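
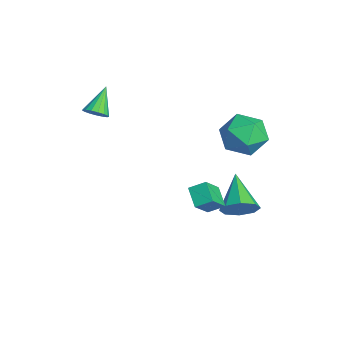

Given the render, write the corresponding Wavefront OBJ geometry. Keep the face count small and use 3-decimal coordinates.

v -0.74 -4.217 0.992
v -0.36 -3.768 1.035
v -1.6 -3.583 1.988
v -0.537 -3.687 0.831
v -0.761 -3.727 0.663
v -0.98 -3.88 0.571
v -1.144 -4.11 0.575
v -1.215 -4.364 0.675
v -1.178 -4.584 0.848
v -1.04 -4.721 1.053
v -0.834 -4.741 1.245
v -0.606 -4.642 1.378
v -0.409 -4.445 1.424
v -0.287 -4.196 1.37
v -0.27 -3.951 1.23
v 1.395 1.437 0.917
v 2.031 2.179 1.474
v 2.869 0.421 0.586
v 3.505 1.163 1.143
v 2.763 0.528 1.701
v 1.852 1.155 1.906
v 3.048 1.445 0.154
v 2.137 2.072 0.359
v 3.053 2.184 1.003
v 2.877 1.617 1.959
v 2.023 0.983 0.101
v 1.847 0.416 1.057
v 3.583 -0.462 -2.659
v 2.712 -0.534 -2.134
v 3.76 0.227 -2.272
v 2.889 0.155 -1.746
v 4.211 -1.155 -1.714
v 3.34 -1.227 -1.188
v 4.388 -0.466 -1.326
v 3.517 -0.538 -0.801
v 2.184 1.275 -3.902
v 2.585 1.813 -3.349
v 0.516 1.505 -2.918
v 2.321 2.134 -3.869
v 1.977 1.951 -4.41
v 1.754 1.373 -4.653
v 1.783 0.737 -4.456
v 2.046 0.417 -3.935
v 2.39 0.599 -3.395
v 2.613 1.177 -3.152
f 2 1 4
f 2 4 3
f 4 1 5
f 4 5 3
f 5 1 6
f 5 6 3
f 6 1 7
f 6 7 3
f 7 1 8
f 7 8 3
f 8 1 9
f 8 9 3
f 9 1 10
f 9 10 3
f 10 1 11
f 10 11 3
f 11 1 12
f 11 12 3
f 12 1 13
f 12 13 3
f 13 1 14
f 13 14 3
f 14 1 15
f 14 15 3
f 15 1 2
f 15 2 3
f 16 27 21
f 16 21 17
f 16 17 23
f 16 23 26
f 16 26 27
f 17 21 25
f 21 27 20
f 27 26 18
f 26 23 22
f 23 17 24
f 19 25 20
f 19 20 18
f 19 18 22
f 19 22 24
f 19 24 25
f 20 25 21
f 18 20 27
f 22 18 26
f 24 22 23
f 25 24 17
f 29 31 28
f 32 29 28
f 28 31 30
f 30 32 28
f 29 35 31
f 33 29 32
f 33 35 29
f 31 35 30
f 34 32 30
f 30 35 34
f 34 33 32
f 35 33 34
f 37 36 39
f 37 39 38
f 39 36 40
f 39 40 38
f 40 36 41
f 40 41 38
f 41 36 42
f 41 42 38
f 42 36 43
f 42 43 38
f 43 36 44
f 43 44 38
f 44 36 45
f 44 45 38
f 45 36 37
f 45 37 38



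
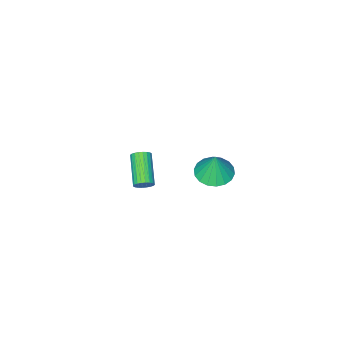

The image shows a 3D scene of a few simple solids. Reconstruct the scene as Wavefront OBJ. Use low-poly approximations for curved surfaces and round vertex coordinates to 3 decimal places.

v -2.029 3.651 1.329
v -1.076 3.686 1.219
v -1.871 3.889 2.771
v -1.193 4.093 1.164
v -1.476 4.413 1.142
v -1.868 4.581 1.157
v -2.292 4.566 1.206
v -2.664 4.369 1.28
v -2.91 4.03 1.363
v -2.982 3.615 1.439
v -2.865 3.208 1.494
v -2.582 2.889 1.516
v -2.19 2.72 1.501
v -1.766 2.736 1.452
v -1.394 2.933 1.378
v -1.148 3.272 1.295
v -2.283 -1.815 -4.327
v -2.021 -1.691 -3.859
v -2.976 -3.042 -2.966
v -3.237 -3.165 -3.433
v -2.192 -1.562 -3.847
v -3.147 -2.912 -2.954
v -2.377 -1.471 -3.907
v -3.331 -2.822 -3.014
v -2.547 -1.433 -4.032
v -3.502 -2.784 -3.139
v -2.677 -1.453 -4.201
v -3.632 -2.804 -3.308
v -2.748 -1.528 -4.39
v -3.702 -2.879 -3.497
v -2.747 -1.646 -4.569
v -3.702 -2.997 -3.676
v -2.676 -1.791 -4.711
v -3.63 -3.141 -3.817
v -2.544 -1.938 -4.794
v -3.499 -3.289 -3.901
v -2.373 -2.068 -4.806
v -3.328 -3.418 -3.913
v -2.189 -2.158 -4.746
v -3.143 -3.509 -3.853
v -2.018 -2.196 -4.621
v -2.973 -3.547 -3.728
v -1.888 -2.176 -4.452
v -2.843 -3.527 -3.559
v -1.818 -2.101 -4.263
v -2.772 -3.452 -3.37
v -1.818 -1.983 -4.084
v -2.773 -3.334 -3.191
v -1.89 -1.839 -3.943
v -2.844 -3.189 -3.049
f 2 1 4
f 2 4 3
f 4 1 5
f 4 5 3
f 5 1 6
f 5 6 3
f 6 1 7
f 6 7 3
f 7 1 8
f 7 8 3
f 8 1 9
f 8 9 3
f 9 1 10
f 9 10 3
f 10 1 11
f 10 11 3
f 11 1 12
f 11 12 3
f 12 1 13
f 12 13 3
f 13 1 14
f 13 14 3
f 14 1 15
f 14 15 3
f 15 1 16
f 15 16 3
f 16 1 2
f 16 2 3
f 18 17 21
f 18 21 19
f 19 21 22
f 19 22 20
f 21 17 23
f 21 23 22
f 22 23 24
f 22 24 20
f 23 17 25
f 23 25 24
f 24 25 26
f 24 26 20
f 25 17 27
f 25 27 26
f 26 27 28
f 26 28 20
f 27 17 29
f 27 29 28
f 28 29 30
f 28 30 20
f 29 17 31
f 29 31 30
f 30 31 32
f 30 32 20
f 31 17 33
f 31 33 32
f 32 33 34
f 32 34 20
f 33 17 35
f 33 35 34
f 34 35 36
f 34 36 20
f 35 17 37
f 35 37 36
f 36 37 38
f 36 38 20
f 37 17 39
f 37 39 38
f 38 39 40
f 38 40 20
f 39 17 41
f 39 41 40
f 40 41 42
f 40 42 20
f 41 17 43
f 41 43 42
f 42 43 44
f 42 44 20
f 43 17 45
f 43 45 44
f 44 45 46
f 44 46 20
f 45 17 47
f 45 47 46
f 46 47 48
f 46 48 20
f 47 17 49
f 47 49 48
f 48 49 50
f 48 50 20
f 49 17 18
f 49 18 50
f 50 18 19
f 50 19 20



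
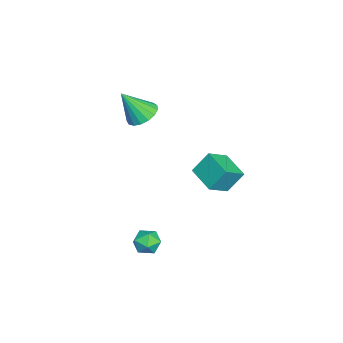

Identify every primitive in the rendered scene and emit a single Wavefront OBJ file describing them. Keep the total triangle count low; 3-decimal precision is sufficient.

v 2.443 1.09 -3.367
v 3.048 1.41 -3.533
v 2.792 0.15 -3.907
v 3.397 0.47 -4.073
v 3.262 0.298 -3.404
v 3.046 0.88 -3.07
v 2.794 0.68 -4.37
v 2.578 1.262 -4.036
v 3.265 1.157 -4.153
v 3.554 0.921 -3.556
v 2.286 0.639 -3.884
v 2.575 0.403 -3.287
v -2.004 -0.255 0.993
v -1.525 -0.775 0.579
v -1.716 -1.145 2.447
v -1.277 -0.496 0.7
v -1.196 -0.162 0.889
v -1.301 0.152 1.102
v -1.566 0.372 1.289
v -1.932 0.448 1.408
v -2.315 0.364 1.433
v -2.626 0.137 1.356
v -2.795 -0.179 1.196
v -2.783 -0.512 0.99
v -2.593 -0.787 0.784
v -2.267 -0.939 0.626
v -1.882 -0.935 0.552
v -3.499 2.602 -3.709
v -3.749 3.318 -2.641
v -2.405 3.542 -4.083
v -2.655 4.259 -3.015
v -2.645 1.881 -3.025
v -2.895 2.598 -1.957
v -1.551 2.822 -3.399
v -1.801 3.538 -2.331
f 1 12 6
f 1 6 2
f 1 2 8
f 1 8 11
f 1 11 12
f 2 6 10
f 6 12 5
f 12 11 3
f 11 8 7
f 8 2 9
f 4 10 5
f 4 5 3
f 4 3 7
f 4 7 9
f 4 9 10
f 5 10 6
f 3 5 12
f 7 3 11
f 9 7 8
f 10 9 2
f 14 13 16
f 14 16 15
f 16 13 17
f 16 17 15
f 17 13 18
f 17 18 15
f 18 13 19
f 18 19 15
f 19 13 20
f 19 20 15
f 20 13 21
f 20 21 15
f 21 13 22
f 21 22 15
f 22 13 23
f 22 23 15
f 23 13 24
f 23 24 15
f 24 13 25
f 24 25 15
f 25 13 26
f 25 26 15
f 26 13 27
f 26 27 15
f 27 13 14
f 27 14 15
f 29 31 28
f 32 29 28
f 28 31 30
f 30 32 28
f 29 35 31
f 33 29 32
f 33 35 29
f 31 35 30
f 34 32 30
f 30 35 34
f 34 33 32
f 35 33 34



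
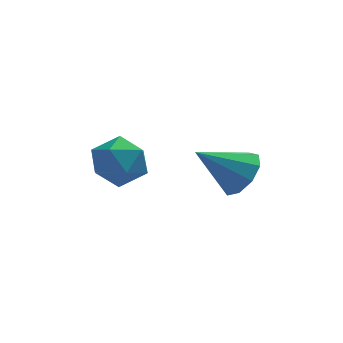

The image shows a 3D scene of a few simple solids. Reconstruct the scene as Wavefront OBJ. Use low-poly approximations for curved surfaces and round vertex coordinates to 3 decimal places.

v 1.785 -0.034 0.029
v 2.329 -0.517 0.685
v 0.275 -0.126 1.211
v 2.372 0.143 0.793
v 2.141 0.721 0.543
v 1.744 0.945 0.053
v 1.365 0.712 -0.449
v 1.183 0.13 -0.727
v 1.283 -0.529 -0.651
v 1.617 -0.956 -0.258
v 2.03 -0.951 0.27
v -2.869 0.229 0.182
v -2.331 0.951 0.765
v -1.989 -1.051 0.955
v -1.451 -0.329 1.538
v -2.496 -0.491 1.716
v -3.04 0.3 1.238
v -1.28 -0.4 0.482
v -1.824 0.391 0.004
v -1.349 0.562 0.951
v -2.101 0.506 1.713
v -2.219 -0.606 0.007
v -2.971 -0.662 0.769
f 2 1 4
f 2 4 3
f 4 1 5
f 4 5 3
f 5 1 6
f 5 6 3
f 6 1 7
f 6 7 3
f 7 1 8
f 7 8 3
f 8 1 9
f 8 9 3
f 9 1 10
f 9 10 3
f 10 1 11
f 10 11 3
f 11 1 2
f 11 2 3
f 12 23 17
f 12 17 13
f 12 13 19
f 12 19 22
f 12 22 23
f 13 17 21
f 17 23 16
f 23 22 14
f 22 19 18
f 19 13 20
f 15 21 16
f 15 16 14
f 15 14 18
f 15 18 20
f 15 20 21
f 16 21 17
f 14 16 23
f 18 14 22
f 20 18 19
f 21 20 13



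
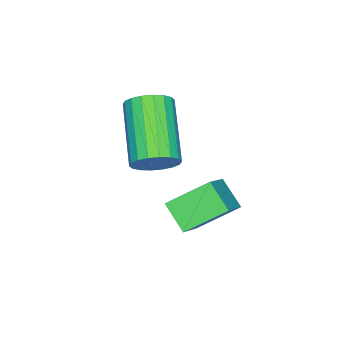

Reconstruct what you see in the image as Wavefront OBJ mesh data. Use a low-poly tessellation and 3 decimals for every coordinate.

v 1.014 -1.959 2.761
v 1.262 -1.675 3.386
v -0.266 -2.756 4.484
v -0.514 -3.041 3.859
v 1.04 -1.458 3.291
v -0.488 -2.539 4.389
v 0.813 -1.34 3.091
v -0.716 -2.421 4.188
v 0.625 -1.345 2.826
v -0.903 -2.426 3.923
v 0.515 -1.471 2.547
v -1.013 -2.553 3.645
v 0.504 -1.694 2.312
v -1.024 -2.776 3.409
v 0.593 -1.97 2.165
v -0.935 -3.051 3.262
v 0.766 -2.244 2.136
v -0.762 -3.325 3.234
v 0.988 -2.461 2.231
v -0.54 -3.542 3.329
v 1.216 -2.579 2.432
v -0.313 -3.66 3.529
v 1.403 -2.574 2.697
v -0.125 -3.655 3.794
v 1.513 -2.447 2.975
v -0.015 -3.529 4.073
v 1.524 -2.224 3.211
v -0.004 -3.306 4.308
v 1.435 -1.949 3.358
v -0.093 -3.03 4.455
v -0.712 -0.756 1.199
v 0.437 -0.559 2.111
v -0.348 0.03 0.571
v 0.801 0.227 1.483
v 0.079 -1.747 0.417
v 1.228 -1.55 1.329
v 0.443 -0.961 -0.211
v 1.592 -0.764 0.701
f 2 1 5
f 2 5 3
f 3 5 6
f 3 6 4
f 5 1 7
f 5 7 6
f 6 7 8
f 6 8 4
f 7 1 9
f 7 9 8
f 8 9 10
f 8 10 4
f 9 1 11
f 9 11 10
f 10 11 12
f 10 12 4
f 11 1 13
f 11 13 12
f 12 13 14
f 12 14 4
f 13 1 15
f 13 15 14
f 14 15 16
f 14 16 4
f 15 1 17
f 15 17 16
f 16 17 18
f 16 18 4
f 17 1 19
f 17 19 18
f 18 19 20
f 18 20 4
f 19 1 21
f 19 21 20
f 20 21 22
f 20 22 4
f 21 1 23
f 21 23 22
f 22 23 24
f 22 24 4
f 23 1 25
f 23 25 24
f 24 25 26
f 24 26 4
f 25 1 27
f 25 27 26
f 26 27 28
f 26 28 4
f 27 1 29
f 27 29 28
f 28 29 30
f 28 30 4
f 29 1 2
f 29 2 30
f 30 2 3
f 30 3 4
f 32 34 31
f 35 32 31
f 31 34 33
f 33 35 31
f 32 38 34
f 36 32 35
f 36 38 32
f 34 38 33
f 37 35 33
f 33 38 37
f 37 36 35
f 38 36 37



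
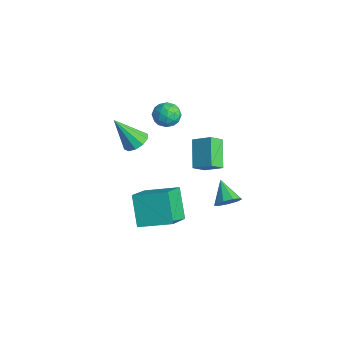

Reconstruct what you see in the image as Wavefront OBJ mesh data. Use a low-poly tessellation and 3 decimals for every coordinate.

v -1.823 2.349 0.197
v -1.679 1.556 0.854
v -0.991 3.012 0.815
v -0.847 2.218 1.472
v -0.513 1.702 -0.872
v -0.369 0.908 -0.215
v 0.319 2.364 -0.254
v 0.463 1.571 0.403
v -2.571 0.481 3.429
v -1.98 0.682 3.96
v -1.76 -0.402 2.86
v -1.169 -0.201 3.391
v -1.835 -0.601 3.652
v -2.337 -0.055 4.003
v -1.403 0.335 2.817
v -1.905 0.881 3.168
v -1.258 0.592 3.582
v -1.525 0.013 4.098
v -2.215 0.267 2.722
v -2.482 -0.312 3.238
v -2.347 0.659 3.744
v -1.393 -0.379 3.076
v -1.785 -0.614 3.229
v -1.437 -0.496 3.541
v -2.557 0.225 3.77
v -2.209 0.344 4.082
v -2.124 -0.41 3.901
v -1.531 -0.064 2.738
v -1.183 0.055 3.05
v -2.303 0.776 3.279
v -1.955 0.894 3.591
v -1.616 0.69 2.919
v -1.575 0.724 3.834
v -1.098 0.206 3.5
v -1.236 0.521 3.162
v -1.531 0.841 3.369
v -1.732 0.384 4.138
v -1.255 -0.135 3.803
v -1.647 -0.37 3.957
v -1.942 -0.049 4.163
v -1.308 0.331 3.915
v -2.485 0.415 3.017
v -2.008 -0.104 2.682
v -1.798 0.329 2.657
v -2.093 0.65 2.863
v -2.642 0.074 3.32
v -2.165 -0.444 2.986
v -2.209 -0.561 3.451
v -2.504 -0.241 3.658
v -2.432 -0.051 2.905
v -0.833 -2.146 2.963
v -0.433 -2.763 2.77
v -1.467 -3.074 4.617
v -0.157 -2.487 3.031
v -0.139 -2.08 3.266
v -0.386 -1.699 3.385
v -0.804 -1.488 3.343
v -1.233 -1.529 3.156
v -1.509 -1.805 2.895
v -1.527 -2.211 2.66
v -1.28 -2.592 2.541
v -0.862 -2.803 2.583
v 1.309 2.152 -2.279
v 1.612 1.697 -1.737
v 0.111 2.328 -1.461
v 1.747 2.198 -1.647
v 1.676 2.678 -1.853
v 1.434 2.912 -2.258
v 1.133 2.79 -2.673
v 0.914 2.37 -2.903
v 0.88 1.848 -2.841
v 1.046 1.468 -2.516
v 1.335 1.409 -2.08
v -1.932 -1.176 -2.631
v -0.83 -2.432 -1.495
v -0.8 0.36 -2.031
v 0.302 -0.896 -0.895
v -0.702 -1.484 -4.165
v 0.4 -2.74 -3.029
v 0.43 0.052 -3.565
v 1.532 -1.204 -2.429
f 2 4 1
f 5 2 1
f 1 4 3
f 3 5 1
f 2 8 4
f 6 2 5
f 6 8 2
f 4 8 3
f 7 5 3
f 3 8 7
f 7 6 5
f 8 6 7
f 9 46 25
f 46 20 49
f 25 49 14
f 46 49 25
f 9 25 21
f 25 14 26
f 21 26 10
f 25 26 21
f 9 21 30
f 21 10 31
f 30 31 16
f 21 31 30
f 9 30 42
f 30 16 45
f 42 45 19
f 30 45 42
f 9 42 46
f 42 19 50
f 46 50 20
f 42 50 46
f 10 26 37
f 26 14 40
f 37 40 18
f 26 40 37
f 14 49 27
f 49 20 48
f 27 48 13
f 49 48 27
f 20 50 47
f 50 19 43
f 47 43 11
f 50 43 47
f 19 45 44
f 45 16 32
f 44 32 15
f 45 32 44
f 16 31 36
f 31 10 33
f 36 33 17
f 31 33 36
f 12 38 24
f 38 18 39
f 24 39 13
f 38 39 24
f 12 24 22
f 24 13 23
f 22 23 11
f 24 23 22
f 12 22 29
f 22 11 28
f 29 28 15
f 22 28 29
f 12 29 34
f 29 15 35
f 34 35 17
f 29 35 34
f 12 34 38
f 34 17 41
f 38 41 18
f 34 41 38
f 13 39 27
f 39 18 40
f 27 40 14
f 39 40 27
f 11 23 47
f 23 13 48
f 47 48 20
f 23 48 47
f 15 28 44
f 28 11 43
f 44 43 19
f 28 43 44
f 17 35 36
f 35 15 32
f 36 32 16
f 35 32 36
f 18 41 37
f 41 17 33
f 37 33 10
f 41 33 37
f 52 51 54
f 52 54 53
f 54 51 55
f 54 55 53
f 55 51 56
f 55 56 53
f 56 51 57
f 56 57 53
f 57 51 58
f 57 58 53
f 58 51 59
f 58 59 53
f 59 51 60
f 59 60 53
f 60 51 61
f 60 61 53
f 61 51 62
f 61 62 53
f 62 51 52
f 62 52 53
f 64 63 66
f 64 66 65
f 66 63 67
f 66 67 65
f 67 63 68
f 67 68 65
f 68 63 69
f 68 69 65
f 69 63 70
f 69 70 65
f 70 63 71
f 70 71 65
f 71 63 72
f 71 72 65
f 72 63 73
f 72 73 65
f 73 63 64
f 73 64 65
f 75 77 74
f 78 75 74
f 74 77 76
f 76 78 74
f 75 81 77
f 79 75 78
f 79 81 75
f 77 81 76
f 80 78 76
f 76 81 80
f 80 79 78
f 81 79 80



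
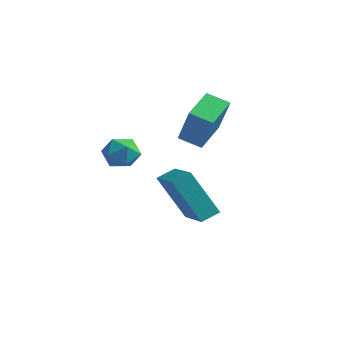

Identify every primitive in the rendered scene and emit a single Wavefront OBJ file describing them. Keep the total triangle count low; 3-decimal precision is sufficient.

v -3.647 2.755 -2.7
v -4.573 2.215 -0.813
v -3.379 3.455 -2.368
v -4.305 2.915 -0.481
v -2.155 1.945 -2.199
v -3.081 1.405 -0.312
v -1.887 2.645 -1.867
v -2.813 2.105 0.02
v -4.121 2.875 1.144
v -4.461 4.213 1.676
v -3.289 3.234 0.771
v -3.629 4.573 1.303
v -3.231 2.467 2.737
v -3.571 3.806 3.269
v -2.399 2.827 2.364
v -2.739 4.165 2.896
v -3.963 0.403 1.303
v -3.299 0.064 1.434
v -4.541 -0.664 1.466
v -3.877 -1.003 1.597
v -4.154 -0.508 2.098
v -3.797 0.152 1.997
v -4.043 -0.752 0.903
v -3.686 -0.092 0.802
v -3.349 -0.65 1.187
v -3.417 -0.5 1.925
v -4.423 -0.1 0.975
v -4.491 0.05 1.713
f 2 4 1
f 5 2 1
f 1 4 3
f 3 5 1
f 2 8 4
f 6 2 5
f 6 8 2
f 4 8 3
f 7 5 3
f 3 8 7
f 7 6 5
f 8 6 7
f 10 12 9
f 13 10 9
f 9 12 11
f 11 13 9
f 10 16 12
f 14 10 13
f 14 16 10
f 12 16 11
f 15 13 11
f 11 16 15
f 15 14 13
f 16 14 15
f 17 28 22
f 17 22 18
f 17 18 24
f 17 24 27
f 17 27 28
f 18 22 26
f 22 28 21
f 28 27 19
f 27 24 23
f 24 18 25
f 20 26 21
f 20 21 19
f 20 19 23
f 20 23 25
f 20 25 26
f 21 26 22
f 19 21 28
f 23 19 27
f 25 23 24
f 26 25 18



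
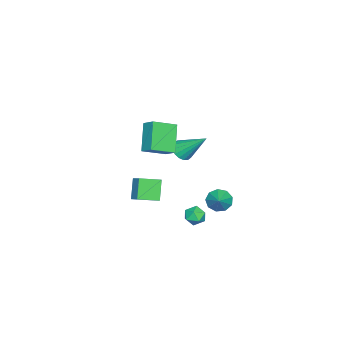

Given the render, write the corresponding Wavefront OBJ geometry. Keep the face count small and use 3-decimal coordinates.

v -0.139 1.119 0.104
v 0.172 0.625 0.637
v -0.141 2.701 1.576
v 0.474 0.78 0.47
v 0.635 1.013 0.22
v 0.62 1.27 -0.057
v 0.43 1.493 -0.296
v 0.11 1.63 -0.444
v -0.267 1.65 -0.467
v -0.614 1.549 -0.358
v -0.853 1.349 -0.143
v -0.928 1.096 0.128
v -0.822 0.849 0.394
v -0.56 0.664 0.593
v -0.201 0.583 0.681
v 1.98 0.388 -1.391
v 2.524 1.054 -0.86
v 2.814 0.667 -2.594
v 3.358 1.332 -2.064
v 2.862 -0.632 -1.016
v 3.406 0.033 -0.486
v 3.696 -0.354 -2.22
v 4.24 0.312 -1.689
v -0.689 3.325 -4.058
v -0.184 2.824 -4.487
v 0.329 3.735 -3.342
v -0.213 3.332 -4.738
v -0.464 3.837 -4.671
v -0.82 4.102 -4.317
v -1.115 4.003 -3.842
v -1.21 3.587 -3.468
v -1.061 3.048 -3.37
v -0.738 2.638 -3.594
v -0.392 2.55 -4.035
v 2.463 1.422 3.794
v 2.81 2.184 4.34
v 3.722 1.897 2.329
v 4.07 2.659 2.874
v 3.59 0.441 4.446
v 3.938 1.203 4.991
v 4.85 0.916 2.98
v 5.197 1.678 3.526
v 1.855 3.536 -4.17
v 2.334 3.013 -4.402
v 1.626 2.887 -3.178
v 2.105 2.364 -3.41
v 2.358 3.032 -3.195
v 2.5 3.433 -3.808
v 1.46 2.467 -3.772
v 1.602 2.868 -4.385
v 2.09 2.352 -4.156
v 2.645 2.701 -3.799
v 1.315 3.199 -3.781
v 1.87 3.548 -3.424
f 2 1 4
f 2 4 3
f 4 1 5
f 4 5 3
f 5 1 6
f 5 6 3
f 6 1 7
f 6 7 3
f 7 1 8
f 7 8 3
f 8 1 9
f 8 9 3
f 9 1 10
f 9 10 3
f 10 1 11
f 10 11 3
f 11 1 12
f 11 12 3
f 12 1 13
f 12 13 3
f 13 1 14
f 13 14 3
f 14 1 15
f 14 15 3
f 15 1 2
f 15 2 3
f 17 19 16
f 20 17 16
f 16 19 18
f 18 20 16
f 17 23 19
f 21 17 20
f 21 23 17
f 19 23 18
f 22 20 18
f 18 23 22
f 22 21 20
f 23 21 22
f 25 24 27
f 25 27 26
f 27 24 28
f 27 28 26
f 28 24 29
f 28 29 26
f 29 24 30
f 29 30 26
f 30 24 31
f 30 31 26
f 31 24 32
f 31 32 26
f 32 24 33
f 32 33 26
f 33 24 34
f 33 34 26
f 34 24 25
f 34 25 26
f 36 38 35
f 39 36 35
f 35 38 37
f 37 39 35
f 36 42 38
f 40 36 39
f 40 42 36
f 38 42 37
f 41 39 37
f 37 42 41
f 41 40 39
f 42 40 41
f 43 54 48
f 43 48 44
f 43 44 50
f 43 50 53
f 43 53 54
f 44 48 52
f 48 54 47
f 54 53 45
f 53 50 49
f 50 44 51
f 46 52 47
f 46 47 45
f 46 45 49
f 46 49 51
f 46 51 52
f 47 52 48
f 45 47 54
f 49 45 53
f 51 49 50
f 52 51 44



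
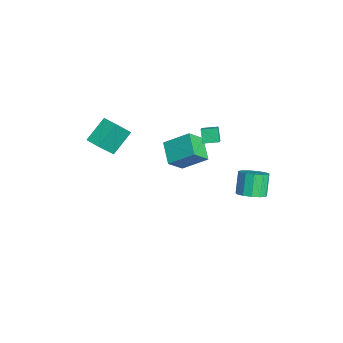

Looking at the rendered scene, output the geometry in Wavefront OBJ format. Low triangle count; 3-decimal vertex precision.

v -2.828 2.016 1.563
v -2.11 1.832 2.036
v -2.658 3.043 1.705
v -1.94 2.858 2.179
v -2.24 2.042 0.681
v -1.522 1.857 1.155
v -2.07 3.068 0.824
v -1.352 2.884 1.297
v 4.128 3.824 0.803
v 4.908 3.69 1.31
v 4.093 3.982 2.643
v 3.312 4.116 2.137
v 4.895 4.206 1.189
v 4.08 4.497 2.523
v 4.639 4.6 0.946
v 3.823 4.892 2.28
v 4.22 4.748 0.658
v 3.404 5.04 1.991
v 3.772 4.603 0.415
v 2.956 4.894 1.749
v 3.437 4.21 0.296
v 2.621 4.502 1.63
v 3.321 3.695 0.338
v 2.506 3.987 1.672
v 3.462 3.221 0.528
v 2.646 3.512 1.861
v 3.814 2.938 0.805
v 2.998 3.23 2.138
v 4.265 2.937 1.081
v 3.45 3.228 2.415
v 4.673 3.217 1.269
v 3.858 3.509 2.603
v -3.631 -4.171 -0.211
v -4.503 -2.951 1.052
v -2.753 -3.543 -0.211
v -3.624 -2.323 1.051
v -2.896 -5.197 1.289
v -3.767 -3.977 2.551
v -2.017 -4.569 1.288
v -2.889 -3.349 2.551
v -3.457 0.583 -0.677
v -2.845 -0.406 0.436
v -2.965 2.135 0.432
v -2.353 1.146 1.545
v -1.907 0.654 -1.465
v -1.295 -0.335 -0.352
v -1.415 2.206 -0.356
v -0.803 1.217 0.757
f 2 4 1
f 5 2 1
f 1 4 3
f 3 5 1
f 2 8 4
f 6 2 5
f 6 8 2
f 4 8 3
f 7 5 3
f 3 8 7
f 7 6 5
f 8 6 7
f 10 9 13
f 10 13 11
f 11 13 14
f 11 14 12
f 13 9 15
f 13 15 14
f 14 15 16
f 14 16 12
f 15 9 17
f 15 17 16
f 16 17 18
f 16 18 12
f 17 9 19
f 17 19 18
f 18 19 20
f 18 20 12
f 19 9 21
f 19 21 20
f 20 21 22
f 20 22 12
f 21 9 23
f 21 23 22
f 22 23 24
f 22 24 12
f 23 9 25
f 23 25 24
f 24 25 26
f 24 26 12
f 25 9 27
f 25 27 26
f 26 27 28
f 26 28 12
f 27 9 29
f 27 29 28
f 28 29 30
f 28 30 12
f 29 9 31
f 29 31 30
f 30 31 32
f 30 32 12
f 31 9 10
f 31 10 32
f 32 10 11
f 32 11 12
f 34 36 33
f 37 34 33
f 33 36 35
f 35 37 33
f 34 40 36
f 38 34 37
f 38 40 34
f 36 40 35
f 39 37 35
f 35 40 39
f 39 38 37
f 40 38 39
f 42 44 41
f 45 42 41
f 41 44 43
f 43 45 41
f 42 48 44
f 46 42 45
f 46 48 42
f 44 48 43
f 47 45 43
f 43 48 47
f 47 46 45
f 48 46 47



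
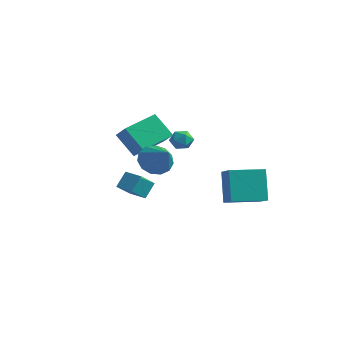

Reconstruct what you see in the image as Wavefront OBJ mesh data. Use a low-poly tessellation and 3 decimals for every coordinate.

v -0.572 -2.812 0.894
v -0.557 -2.097 1.769
v -0.603 -1.711 -0.003
v -0.587 -0.997 0.872
v 0.527 -2.803 0.868
v 0.543 -2.089 1.743
v 0.497 -1.703 -0.029
v 0.512 -0.988 0.846
v 2.258 2.694 -1.365
v 1.542 3.369 0.558
v 3.492 4.327 -1.478
v 2.776 5.002 0.445
v 3.544 1.778 -0.565
v 2.828 2.453 1.358
v 4.778 3.411 -0.678
v 4.062 4.086 1.245
v -3.149 1.391 1.107
v -4.331 1.221 2.467
v -2.73 3.398 1.721
v -3.912 3.228 3.081
v -1.928 0.832 2.099
v -3.11 0.662 3.459
v -1.509 2.839 2.713
v -2.691 2.669 4.073
v -0.989 3.597 2.304
v -0.355 3.291 2.554
v -1.545 2.529 2.406
v -0.911 2.223 2.656
v -1.279 2.717 3.078
v -0.936 3.376 3.015
v -0.964 2.444 1.945
v -0.621 3.103 1.882
v -0.34 2.578 2.332
v -0.535 2.747 3.032
v -1.365 3.073 1.928
v -1.56 3.242 2.628
v 1.192 -1.67 3.002
v 1.769 -0.889 2.661
v 2.568 -2.21 4.098
v 1.48 -0.689 3.123
v 1.1 -0.8 3.546
v 0.748 -1.188 3.797
v 0.537 -1.729 3.796
v 0.534 -2.251 3.542
v 0.74 -2.589 3.118
v 1.089 -2.635 2.656
v 1.471 -2.375 2.305
v 1.764 -1.891 2.175
v 1.875 -1.337 2.307
f 2 4 1
f 5 2 1
f 1 4 3
f 3 5 1
f 2 8 4
f 6 2 5
f 6 8 2
f 4 8 3
f 7 5 3
f 3 8 7
f 7 6 5
f 8 6 7
f 10 12 9
f 13 10 9
f 9 12 11
f 11 13 9
f 10 16 12
f 14 10 13
f 14 16 10
f 12 16 11
f 15 13 11
f 11 16 15
f 15 14 13
f 16 14 15
f 18 20 17
f 21 18 17
f 17 20 19
f 19 21 17
f 18 24 20
f 22 18 21
f 22 24 18
f 20 24 19
f 23 21 19
f 19 24 23
f 23 22 21
f 24 22 23
f 25 36 30
f 25 30 26
f 25 26 32
f 25 32 35
f 25 35 36
f 26 30 34
f 30 36 29
f 36 35 27
f 35 32 31
f 32 26 33
f 28 34 29
f 28 29 27
f 28 27 31
f 28 31 33
f 28 33 34
f 29 34 30
f 27 29 36
f 31 27 35
f 33 31 32
f 34 33 26
f 38 37 40
f 38 40 39
f 40 37 41
f 40 41 39
f 41 37 42
f 41 42 39
f 42 37 43
f 42 43 39
f 43 37 44
f 43 44 39
f 44 37 45
f 44 45 39
f 45 37 46
f 45 46 39
f 46 37 47
f 46 47 39
f 47 37 48
f 47 48 39
f 48 37 49
f 48 49 39
f 49 37 38
f 49 38 39



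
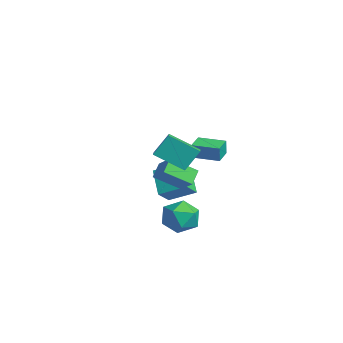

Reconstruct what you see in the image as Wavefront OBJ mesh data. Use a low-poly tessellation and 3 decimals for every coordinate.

v -1.473 0.676 1.784
v -1.389 0.617 2.719
v -0.42 1.813 1.761
v -0.336 1.755 2.695
v -0.664 -0.075 1.665
v -0.58 -0.133 2.599
v 0.389 1.063 1.641
v 0.473 1.004 2.576
v -2.051 0.271 -0.344
v -2.491 -1.169 0.624
v -1.025 0.476 0.428
v -1.466 -0.963 1.396
v -1.454 -0.337 -0.976
v -1.895 -1.776 -0.008
v -0.429 -0.131 -0.204
v -0.869 -1.571 0.764
v 0.254 -1.164 -1.337
v 1.173 -0.462 -1.342
v 1.347 -2.598 -1.838
v 2.266 -1.896 -1.843
v 1.752 -2.17 -0.843
v 1.077 -1.284 -0.534
v 1.443 -1.776 -2.646
v 0.768 -0.89 -2.337
v 1.908 -0.841 -2.151
v 2.099 -1.084 -1.037
v 0.421 -1.976 -2.143
v 0.612 -2.219 -1.029
v -3.812 -0.058 -2.922
v -3.251 -0.907 -2.081
v -5.189 0.199 -1.745
v -4.628 -0.65 -0.903
v -2.952 1.23 -2.197
v -2.391 0.381 -1.355
v -4.329 1.487 -1.019
v -3.768 0.638 -0.178
v 2.672 -3.625 3.878
v 2.65 -2.781 5.033
v 1.699 -3.186 3.539
v 1.677 -2.342 4.694
v 3.603 -2.298 2.926
v 3.581 -1.454 4.081
v 2.63 -1.859 2.587
v 2.608 -1.015 3.742
f 2 4 1
f 5 2 1
f 1 4 3
f 3 5 1
f 2 8 4
f 6 2 5
f 6 8 2
f 4 8 3
f 7 5 3
f 3 8 7
f 7 6 5
f 8 6 7
f 10 12 9
f 13 10 9
f 9 12 11
f 11 13 9
f 10 16 12
f 14 10 13
f 14 16 10
f 12 16 11
f 15 13 11
f 11 16 15
f 15 14 13
f 16 14 15
f 17 28 22
f 17 22 18
f 17 18 24
f 17 24 27
f 17 27 28
f 18 22 26
f 22 28 21
f 28 27 19
f 27 24 23
f 24 18 25
f 20 26 21
f 20 21 19
f 20 19 23
f 20 23 25
f 20 25 26
f 21 26 22
f 19 21 28
f 23 19 27
f 25 23 24
f 26 25 18
f 30 32 29
f 33 30 29
f 29 32 31
f 31 33 29
f 30 36 32
f 34 30 33
f 34 36 30
f 32 36 31
f 35 33 31
f 31 36 35
f 35 34 33
f 36 34 35
f 38 40 37
f 41 38 37
f 37 40 39
f 39 41 37
f 38 44 40
f 42 38 41
f 42 44 38
f 40 44 39
f 43 41 39
f 39 44 43
f 43 42 41
f 44 42 43



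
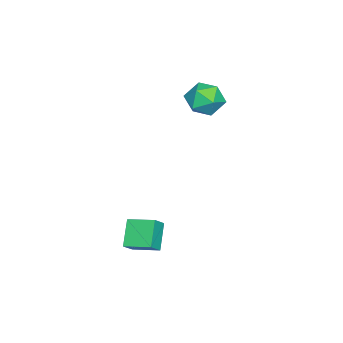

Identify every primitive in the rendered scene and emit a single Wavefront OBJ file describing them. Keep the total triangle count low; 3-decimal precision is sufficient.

v 1.99 -1.157 -3.177
v 2.694 -1.351 -2.508
v 2.056 0.29 -2.826
v 2.76 0.096 -2.158
v 3.12 -0.936 -4.302
v 3.824 -1.13 -3.634
v 3.186 0.511 -3.952
v 3.89 0.317 -3.283
v -3.361 1.082 3.838
v -2.407 1.216 3.257
v -3.913 -0.176 2.643
v -2.959 -0.042 2.062
v -2.934 -0.518 3.081
v -2.593 0.26 3.819
v -3.727 0.78 2.081
v -3.386 1.558 2.819
v -2.633 1.03 2.171
v -2.143 0.228 2.789
v -4.177 0.812 3.111
v -3.687 0.01 3.729
f 2 4 1
f 5 2 1
f 1 4 3
f 3 5 1
f 2 8 4
f 6 2 5
f 6 8 2
f 4 8 3
f 7 5 3
f 3 8 7
f 7 6 5
f 8 6 7
f 9 20 14
f 9 14 10
f 9 10 16
f 9 16 19
f 9 19 20
f 10 14 18
f 14 20 13
f 20 19 11
f 19 16 15
f 16 10 17
f 12 18 13
f 12 13 11
f 12 11 15
f 12 15 17
f 12 17 18
f 13 18 14
f 11 13 20
f 15 11 19
f 17 15 16
f 18 17 10



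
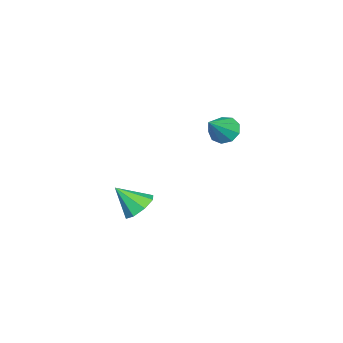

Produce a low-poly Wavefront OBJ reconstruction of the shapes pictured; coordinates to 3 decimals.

v -2.62 1.51 3.268
v -2.223 1.552 2.807
v -1.64 1.29 4.092
v -2.283 1.927 2.978
v -2.501 2.108 3.285
v -2.775 2.008 3.584
v -2.976 1.675 3.735
v -3.011 1.265 3.667
v -2.863 0.969 3.413
v -2.602 0.926 3.09
v -2.349 1.156 2.851
v -2.582 -1.682 -1.307
v -2.081 -2.001 -1.714
v -2.398 -2.558 -0.393
v -1.869 -1.613 -1.385
v -2.076 -1.265 -1.01
v -2.578 -1.162 -0.81
v -3.083 -1.363 -0.901
v -3.294 -1.751 -1.23
v -3.088 -2.098 -1.605
v -2.586 -2.202 -1.805
f 2 1 4
f 2 4 3
f 4 1 5
f 4 5 3
f 5 1 6
f 5 6 3
f 6 1 7
f 6 7 3
f 7 1 8
f 7 8 3
f 8 1 9
f 8 9 3
f 9 1 10
f 9 10 3
f 10 1 11
f 10 11 3
f 11 1 2
f 11 2 3
f 13 12 15
f 13 15 14
f 15 12 16
f 15 16 14
f 16 12 17
f 16 17 14
f 17 12 18
f 17 18 14
f 18 12 19
f 18 19 14
f 19 12 20
f 19 20 14
f 20 12 21
f 20 21 14
f 21 12 13
f 21 13 14



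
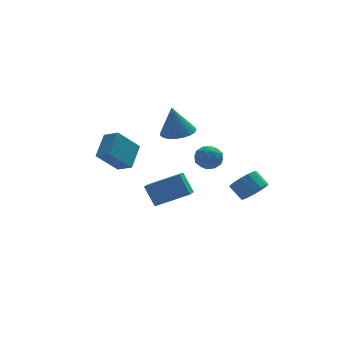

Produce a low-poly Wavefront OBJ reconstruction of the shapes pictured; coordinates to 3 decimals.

v 0.383 3.697 0.792
v 0.905 4.593 0.869
v 0.017 3.743 2.728
v 0.503 4.73 0.79
v 0.079 4.688 0.711
v -0.291 4.475 0.646
v -0.546 4.127 0.607
v -0.639 3.705 0.599
v -0.556 3.282 0.625
v -0.311 2.93 0.68
v 0.054 2.71 0.754
v 0.476 2.662 0.835
v 0.882 2.792 0.909
v 1.202 3.078 0.962
v 1.379 3.472 0.986
v 1.385 3.904 0.976
v 1.217 4.301 0.935
v -4.705 1.602 0.47
v -3.994 2.836 1.435
v -3.431 1.921 -0.876
v -2.72 3.154 0.089
v -4.06 0.886 0.911
v -3.349 2.119 1.876
v -2.786 1.204 -0.435
v -2.075 2.438 0.53
v 2.827 -3.666 -0.491
v 3.557 -3.641 -0.001
v 3.063 -2.97 0.702
v 2.333 -2.994 0.211
v 3.603 -3.298 -0.297
v 3.109 -2.627 0.406
v 3.44 -3.053 -0.645
v 2.946 -2.382 0.058
v 3.113 -2.973 -0.952
v 2.619 -2.301 -0.249
v 2.71 -3.077 -1.135
v 2.216 -2.406 -0.433
v 2.338 -3.34 -1.146
v 1.844 -2.669 -0.444
v 2.097 -3.69 -0.982
v 1.603 -3.019 -0.279
v 2.051 -4.033 -0.686
v 1.557 -3.362 0.017
v 2.214 -4.278 -0.338
v 1.72 -3.607 0.365
v 2.541 -4.359 -0.031
v 2.047 -3.687 0.672
v 2.944 -4.254 0.153
v 2.45 -3.583 0.855
v 3.316 -3.991 0.164
v 2.822 -3.32 0.866
v 0.944 -1.879 0.982
v 1.381 -1.911 1.687
v -0.061 -2.549 1.573
v 0.376 -2.581 2.278
v 0.077 -1.855 2.008
v 0.697 -1.441 1.643
v 0.623 -3.019 1.617
v 1.243 -2.605 1.252
v 1.182 -2.616 2.08
v 0.845 -1.896 2.322
v 0.475 -2.564 0.938
v 0.138 -1.844 1.18
v 1.25 -1.836 1.282
v 0.07 -2.624 1.978
v -0.106 -2.197 1.819
v 0.151 -2.216 2.234
v 0.849 -1.56 1.256
v 1.106 -1.579 1.671
v 0.339 -1.546 1.86
v 0.214 -2.881 1.589
v 0.471 -2.9 2.004
v 1.169 -2.244 1.026
v 1.426 -2.263 1.441
v 0.981 -2.914 1.4
v 1.391 -2.27 1.928
v 0.8 -2.663 2.276
v 0.945 -2.921 1.887
v 1.31 -2.677 1.672
v 1.192 -1.847 2.07
v 0.602 -2.24 2.418
v 0.426 -1.813 2.259
v 0.791 -1.57 2.044
v 1.076 -2.261 2.301
v 0.718 -2.22 0.842
v 0.128 -2.613 1.19
v 0.529 -2.89 1.216
v 0.894 -2.647 1.001
v 0.52 -1.797 0.984
v -0.071 -2.19 1.332
v 0.01 -1.783 1.588
v 0.375 -1.539 1.373
v 0.244 -2.199 0.959
v -2.377 -0.047 -1.339
v -0.525 -0.455 -0.437
v -1.895 1.099 -1.811
v -0.043 0.691 -0.908
v -1.937 -0.731 -2.552
v -0.085 -1.139 -1.649
v -1.455 0.415 -3.023
v 0.397 0.007 -2.121
f 2 1 4
f 2 4 3
f 4 1 5
f 4 5 3
f 5 1 6
f 5 6 3
f 6 1 7
f 6 7 3
f 7 1 8
f 7 8 3
f 8 1 9
f 8 9 3
f 9 1 10
f 9 10 3
f 10 1 11
f 10 11 3
f 11 1 12
f 11 12 3
f 12 1 13
f 12 13 3
f 13 1 14
f 13 14 3
f 14 1 15
f 14 15 3
f 15 1 16
f 15 16 3
f 16 1 17
f 16 17 3
f 17 1 2
f 17 2 3
f 19 21 18
f 22 19 18
f 18 21 20
f 20 22 18
f 19 25 21
f 23 19 22
f 23 25 19
f 21 25 20
f 24 22 20
f 20 25 24
f 24 23 22
f 25 23 24
f 27 26 30
f 27 30 28
f 28 30 31
f 28 31 29
f 30 26 32
f 30 32 31
f 31 32 33
f 31 33 29
f 32 26 34
f 32 34 33
f 33 34 35
f 33 35 29
f 34 26 36
f 34 36 35
f 35 36 37
f 35 37 29
f 36 26 38
f 36 38 37
f 37 38 39
f 37 39 29
f 38 26 40
f 38 40 39
f 39 40 41
f 39 41 29
f 40 26 42
f 40 42 41
f 41 42 43
f 41 43 29
f 42 26 44
f 42 44 43
f 43 44 45
f 43 45 29
f 44 26 46
f 44 46 45
f 45 46 47
f 45 47 29
f 46 26 48
f 46 48 47
f 47 48 49
f 47 49 29
f 48 26 50
f 48 50 49
f 49 50 51
f 49 51 29
f 50 26 27
f 50 27 51
f 51 27 28
f 51 28 29
f 52 89 68
f 89 63 92
f 68 92 57
f 89 92 68
f 52 68 64
f 68 57 69
f 64 69 53
f 68 69 64
f 52 64 73
f 64 53 74
f 73 74 59
f 64 74 73
f 52 73 85
f 73 59 88
f 85 88 62
f 73 88 85
f 52 85 89
f 85 62 93
f 89 93 63
f 85 93 89
f 53 69 80
f 69 57 83
f 80 83 61
f 69 83 80
f 57 92 70
f 92 63 91
f 70 91 56
f 92 91 70
f 63 93 90
f 93 62 86
f 90 86 54
f 93 86 90
f 62 88 87
f 88 59 75
f 87 75 58
f 88 75 87
f 59 74 79
f 74 53 76
f 79 76 60
f 74 76 79
f 55 81 67
f 81 61 82
f 67 82 56
f 81 82 67
f 55 67 65
f 67 56 66
f 65 66 54
f 67 66 65
f 55 65 72
f 65 54 71
f 72 71 58
f 65 71 72
f 55 72 77
f 72 58 78
f 77 78 60
f 72 78 77
f 55 77 81
f 77 60 84
f 81 84 61
f 77 84 81
f 56 82 70
f 82 61 83
f 70 83 57
f 82 83 70
f 54 66 90
f 66 56 91
f 90 91 63
f 66 91 90
f 58 71 87
f 71 54 86
f 87 86 62
f 71 86 87
f 60 78 79
f 78 58 75
f 79 75 59
f 78 75 79
f 61 84 80
f 84 60 76
f 80 76 53
f 84 76 80
f 95 97 94
f 98 95 94
f 94 97 96
f 96 98 94
f 95 101 97
f 99 95 98
f 99 101 95
f 97 101 96
f 100 98 96
f 96 101 100
f 100 99 98
f 101 99 100



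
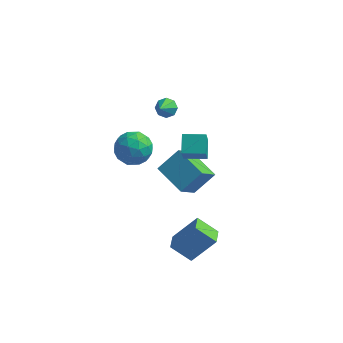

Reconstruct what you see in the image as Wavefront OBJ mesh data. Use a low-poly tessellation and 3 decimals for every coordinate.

v 0.44 0.963 -0.203
v 1.236 1.707 0.676
v 0.779 2.148 -1.515
v 1.575 2.892 -0.636
v 1.785 0.068 -0.664
v 2.581 0.812 0.215
v 2.124 1.253 -1.976
v 2.92 1.997 -1.097
v -0.575 -0.319 2.577
v -0.05 0.026 3.27
v -0.25 -1.726 3.03
v 0.275 -1.381 3.723
v -0.655 -1.279 3.745
v -0.856 -0.409 3.465
v 0.556 -1.291 2.835
v 0.355 -0.421 2.555
v 0.649 -0.575 3.43
v -0.099 -0.567 3.992
v -0.201 -1.133 2.308
v -0.949 -1.125 2.87
v -0.341 -0.023 2.884
v 0.041 -1.677 3.416
v -0.505 -1.617 3.429
v -0.197 -1.414 3.837
v -0.815 -0.278 2.998
v -0.506 -0.076 3.406
v -0.861 -0.843 3.685
v 0.206 -1.624 2.894
v 0.515 -1.422 3.302
v -0.103 -0.286 2.463
v 0.205 -0.083 2.871
v 0.561 -0.857 2.615
v 0.378 -0.173 3.385
v 0.57 -1.001 3.652
v 0.734 -0.948 3.13
v 0.616 -0.436 2.965
v -0.062 -0.169 3.716
v 0.13 -0.996 3.982
v -0.417 -0.936 3.995
v -0.535 -0.424 3.83
v 0.349 -0.522 3.81
v -0.43 -0.704 2.318
v -0.238 -1.531 2.584
v 0.235 -1.276 2.47
v 0.117 -0.764 2.305
v -0.87 -0.699 2.648
v -0.678 -1.527 2.915
v -0.916 -1.264 3.335
v -1.034 -0.752 3.17
v -0.649 -1.178 2.49
v 2.046 -2.731 -1.842
v 3.075 -2.277 -0.527
v 1.924 -1.892 -2.035
v 2.953 -1.438 -0.721
v 3.027 -2.762 -2.599
v 4.056 -2.308 -1.285
v 2.905 -1.923 -2.793
v 3.934 -1.469 -1.478
v 2.028 -0.373 2.48
v 2.237 -1.551 4.194
v 1.847 0.41 3.041
v 2.056 -0.768 4.754
v 3.064 -0.152 2.506
v 3.273 -1.33 4.219
v 2.883 0.631 3.066
v 3.092 -0.547 4.78
v 0.331 2.92 2.503
v 0.863 2.972 2.585
v 0.289 1.96 3.377
v 0.64 3.211 2.837
v 0.236 3.281 2.894
v -0.111 3.139 2.721
v -0.2 2.869 2.42
v 0.023 2.63 2.168
v 0.427 2.56 2.112
v 0.774 2.702 2.284
f 2 4 1
f 5 2 1
f 1 4 3
f 3 5 1
f 2 8 4
f 6 2 5
f 6 8 2
f 4 8 3
f 7 5 3
f 3 8 7
f 7 6 5
f 8 6 7
f 9 46 25
f 46 20 49
f 25 49 14
f 46 49 25
f 9 25 21
f 25 14 26
f 21 26 10
f 25 26 21
f 9 21 30
f 21 10 31
f 30 31 16
f 21 31 30
f 9 30 42
f 30 16 45
f 42 45 19
f 30 45 42
f 9 42 46
f 42 19 50
f 46 50 20
f 42 50 46
f 10 26 37
f 26 14 40
f 37 40 18
f 26 40 37
f 14 49 27
f 49 20 48
f 27 48 13
f 49 48 27
f 20 50 47
f 50 19 43
f 47 43 11
f 50 43 47
f 19 45 44
f 45 16 32
f 44 32 15
f 45 32 44
f 16 31 36
f 31 10 33
f 36 33 17
f 31 33 36
f 12 38 24
f 38 18 39
f 24 39 13
f 38 39 24
f 12 24 22
f 24 13 23
f 22 23 11
f 24 23 22
f 12 22 29
f 22 11 28
f 29 28 15
f 22 28 29
f 12 29 34
f 29 15 35
f 34 35 17
f 29 35 34
f 12 34 38
f 34 17 41
f 38 41 18
f 34 41 38
f 13 39 27
f 39 18 40
f 27 40 14
f 39 40 27
f 11 23 47
f 23 13 48
f 47 48 20
f 23 48 47
f 15 28 44
f 28 11 43
f 44 43 19
f 28 43 44
f 17 35 36
f 35 15 32
f 36 32 16
f 35 32 36
f 18 41 37
f 41 17 33
f 37 33 10
f 41 33 37
f 52 54 51
f 55 52 51
f 51 54 53
f 53 55 51
f 52 58 54
f 56 52 55
f 56 58 52
f 54 58 53
f 57 55 53
f 53 58 57
f 57 56 55
f 58 56 57
f 60 62 59
f 63 60 59
f 59 62 61
f 61 63 59
f 60 66 62
f 64 60 63
f 64 66 60
f 62 66 61
f 65 63 61
f 61 66 65
f 65 64 63
f 66 64 65
f 68 67 70
f 68 70 69
f 70 67 71
f 70 71 69
f 71 67 72
f 71 72 69
f 72 67 73
f 72 73 69
f 73 67 74
f 73 74 69
f 74 67 75
f 74 75 69
f 75 67 76
f 75 76 69
f 76 67 68
f 76 68 69



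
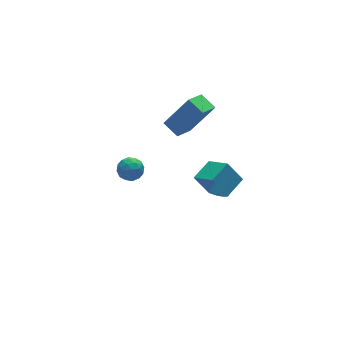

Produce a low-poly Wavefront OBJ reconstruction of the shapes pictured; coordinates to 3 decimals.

v 1.7 0.659 -1.181
v 2.016 0.233 -1.163
v 2.56 1.361 0.361
v 2.132 0.371 -1.29
v 2.173 0.558 -1.399
v 2.133 0.763 -1.469
v 2.017 0.95 -1.49
v 1.847 1.086 -1.458
v 1.652 1.149 -1.377
v 1.465 1.127 -1.263
v 1.319 1.024 -1.134
v 1.238 0.857 -1.014
v 1.238 0.657 -0.922
v 1.317 0.457 -0.876
v 1.463 0.292 -0.882
v 1.65 0.19 -0.939
v 1.845 0.169 -1.039
v 2.699 1.421 -2.717
v 2.092 2.05 -1.572
v 2.34 2.817 -3.674
v 1.734 3.446 -2.529
v 3.926 1.974 -2.371
v 3.32 2.603 -1.226
v 3.568 3.37 -3.328
v 2.961 3.999 -2.183
v -3.967 0.734 3.276
v -3.565 1.33 3.118
v -3.075 0.31 3.942
v -2.673 0.906 3.784
v -3.269 0.967 4.212
v -3.82 1.229 3.801
v -2.82 0.411 3.259
v -3.371 0.673 2.848
v -2.857 1.131 3.107
v -3.134 1.474 3.696
v -3.506 0.166 3.364
v -3.783 0.509 3.953
v -3.844 1.069 3.138
v -2.796 0.571 3.922
v -3.146 0.607 4.174
v -2.91 0.957 4.08
v -3.994 1.009 3.54
v -3.758 1.36 3.447
v -3.584 1.146 4.09
v -2.882 0.28 3.613
v -2.646 0.631 3.52
v -3.73 0.683 2.98
v -3.494 1.033 2.886
v -3.056 0.494 2.97
v -3.192 1.302 3.039
v -2.668 1.053 3.431
v -2.754 0.762 3.122
v -3.078 0.916 2.88
v -3.355 1.504 3.385
v -2.83 1.255 3.777
v -3.18 1.291 4.029
v -3.504 1.445 3.787
v -2.938 1.387 3.379
v -3.81 0.385 3.283
v -3.285 0.136 3.675
v -3.136 0.195 3.273
v -3.46 0.349 3.031
v -3.972 0.587 3.629
v -3.448 0.338 4.021
v -3.562 0.724 4.18
v -3.886 0.878 3.938
v -3.702 0.253 3.681
v 0.251 2.537 2.905
v 1.532 2.199 4.624
v -0.057 3.485 3.321
v 1.224 3.147 5.04
v 1.376 3.213 2.2
v 2.657 2.875 3.919
v 1.068 4.161 2.616
v 2.349 3.823 4.335
f 2 1 4
f 2 4 3
f 4 1 5
f 4 5 3
f 5 1 6
f 5 6 3
f 6 1 7
f 6 7 3
f 7 1 8
f 7 8 3
f 8 1 9
f 8 9 3
f 9 1 10
f 9 10 3
f 10 1 11
f 10 11 3
f 11 1 12
f 11 12 3
f 12 1 13
f 12 13 3
f 13 1 14
f 13 14 3
f 14 1 15
f 14 15 3
f 15 1 16
f 15 16 3
f 16 1 17
f 16 17 3
f 17 1 2
f 17 2 3
f 19 21 18
f 22 19 18
f 18 21 20
f 20 22 18
f 19 25 21
f 23 19 22
f 23 25 19
f 21 25 20
f 24 22 20
f 20 25 24
f 24 23 22
f 25 23 24
f 26 63 42
f 63 37 66
f 42 66 31
f 63 66 42
f 26 42 38
f 42 31 43
f 38 43 27
f 42 43 38
f 26 38 47
f 38 27 48
f 47 48 33
f 38 48 47
f 26 47 59
f 47 33 62
f 59 62 36
f 47 62 59
f 26 59 63
f 59 36 67
f 63 67 37
f 59 67 63
f 27 43 54
f 43 31 57
f 54 57 35
f 43 57 54
f 31 66 44
f 66 37 65
f 44 65 30
f 66 65 44
f 37 67 64
f 67 36 60
f 64 60 28
f 67 60 64
f 36 62 61
f 62 33 49
f 61 49 32
f 62 49 61
f 33 48 53
f 48 27 50
f 53 50 34
f 48 50 53
f 29 55 41
f 55 35 56
f 41 56 30
f 55 56 41
f 29 41 39
f 41 30 40
f 39 40 28
f 41 40 39
f 29 39 46
f 39 28 45
f 46 45 32
f 39 45 46
f 29 46 51
f 46 32 52
f 51 52 34
f 46 52 51
f 29 51 55
f 51 34 58
f 55 58 35
f 51 58 55
f 30 56 44
f 56 35 57
f 44 57 31
f 56 57 44
f 28 40 64
f 40 30 65
f 64 65 37
f 40 65 64
f 32 45 61
f 45 28 60
f 61 60 36
f 45 60 61
f 34 52 53
f 52 32 49
f 53 49 33
f 52 49 53
f 35 58 54
f 58 34 50
f 54 50 27
f 58 50 54
f 69 71 68
f 72 69 68
f 68 71 70
f 70 72 68
f 69 75 71
f 73 69 72
f 73 75 69
f 71 75 70
f 74 72 70
f 70 75 74
f 74 73 72
f 75 73 74



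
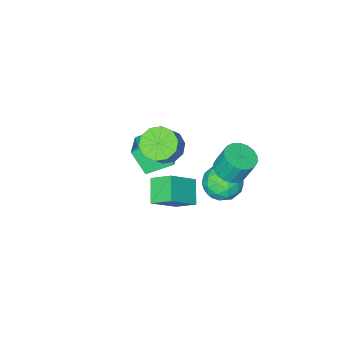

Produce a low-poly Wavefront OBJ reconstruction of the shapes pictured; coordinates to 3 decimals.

v -2.45 1.593 -1.247
v -1.913 2.375 -1.396
v -2.233 2.868 0.038
v -2.77 2.087 0.187
v -2.301 2.5 -1.526
v -2.621 2.993 -0.092
v -2.718 2.445 -1.6
v -3.038 2.938 -0.166
v -3.082 2.222 -1.604
v -3.402 2.715 -0.17
v -3.321 1.874 -1.538
v -3.641 2.367 -0.104
v -3.387 1.47 -1.414
v -3.707 1.964 0.02
v -3.268 1.091 -1.257
v -3.588 1.585 0.177
v -2.987 0.812 -1.098
v -3.307 1.305 0.336
v -2.599 0.687 -0.968
v -2.919 1.18 0.466
v -2.182 0.742 -0.894
v -2.502 1.235 0.54
v -1.818 0.965 -0.89
v -2.138 1.458 0.544
v -1.579 1.313 -0.956
v -1.899 1.806 0.478
v -1.513 1.716 -1.08
v -1.833 2.21 0.354
v -1.632 2.095 -1.237
v -1.952 2.589 0.197
v -1.98 -2.447 -2.737
v -1.669 -3.345 -1.292
v -0.784 -1.125 -2.174
v -0.473 -2.022 -0.728
v -0.687 -3.278 -3.532
v -0.376 -4.175 -2.086
v 0.509 -1.955 -2.968
v 0.82 -2.853 -1.523
v 0.729 0.225 1.673
v 1.526 -0.377 1.384
v 2.328 0.113 2.579
v 1.531 0.715 2.867
v 1.597 0.195 1.102
v 2.4 0.685 2.296
v 1.337 0.78 1.037
v 2.139 1.269 2.231
v 0.844 1.152 1.215
v 1.647 1.642 2.41
v 0.307 1.17 1.568
v 1.11 1.66 2.763
v -0.068 0.827 1.961
v 0.734 1.317 3.156
v -0.14 0.255 2.244
v 0.663 0.745 3.438
v 0.121 -0.329 2.309
v 0.923 0.16 3.503
v 0.613 -0.702 2.13
v 1.416 -0.212 3.325
v 1.15 -0.72 1.777
v 1.953 -0.23 2.972
v 1.837 2.64 1.434
v 1.302 3.614 2.183
v 2.553 3.639 0.647
v 2.019 4.613 1.396
v 3.301 2.527 2.624
v 2.767 3.501 3.373
v 4.018 3.526 1.837
v 3.483 4.5 2.586
v -2.31 1.622 -3.741
v -1.695 0.7 -3.257
v -3.865 0.46 -3.983
v -3.25 -0.462 -3.499
v -3.585 0.471 -2.806
v -2.624 1.189 -2.657
v -2.936 -0.029 -4.583
v -1.975 0.689 -4.434
v -2.082 -0.32 -3.777
v -2.484 -0.011 -2.679
v -3.076 1.171 -4.561
v -3.478 1.48 -3.463
v -1.866 1.263 -3.478
v -3.694 -0.103 -3.762
v -3.891 0.445 -3.355
v -3.53 -0.097 -3.07
v -2.412 1.551 -3.125
v -2.051 1.009 -2.841
v -3.162 0.874 -2.576
v -3.509 0.151 -4.399
v -3.148 -0.391 -4.115
v -2.03 1.257 -4.17
v -1.669 0.715 -3.885
v -2.398 0.286 -4.664
v -1.732 0.121 -3.499
v -2.646 -0.562 -3.641
v -2.461 -0.307 -4.278
v -1.896 0.115 -4.191
v -1.968 0.303 -2.854
v -2.882 -0.38 -2.996
v -3.079 0.168 -2.589
v -2.514 0.591 -2.501
v -2.196 -0.297 -3.159
v -2.678 1.54 -4.244
v -3.592 0.857 -4.386
v -3.046 0.569 -4.739
v -2.481 0.992 -4.651
v -2.914 1.722 -3.599
v -3.828 1.039 -3.741
v -3.664 1.045 -3.049
v -3.099 1.467 -2.962
v -3.364 1.457 -4.081
f 2 1 5
f 2 5 3
f 3 5 6
f 3 6 4
f 5 1 7
f 5 7 6
f 6 7 8
f 6 8 4
f 7 1 9
f 7 9 8
f 8 9 10
f 8 10 4
f 9 1 11
f 9 11 10
f 10 11 12
f 10 12 4
f 11 1 13
f 11 13 12
f 12 13 14
f 12 14 4
f 13 1 15
f 13 15 14
f 14 15 16
f 14 16 4
f 15 1 17
f 15 17 16
f 16 17 18
f 16 18 4
f 17 1 19
f 17 19 18
f 18 19 20
f 18 20 4
f 19 1 21
f 19 21 20
f 20 21 22
f 20 22 4
f 21 1 23
f 21 23 22
f 22 23 24
f 22 24 4
f 23 1 25
f 23 25 24
f 24 25 26
f 24 26 4
f 25 1 27
f 25 27 26
f 26 27 28
f 26 28 4
f 27 1 29
f 27 29 28
f 28 29 30
f 28 30 4
f 29 1 2
f 29 2 30
f 30 2 3
f 30 3 4
f 32 34 31
f 35 32 31
f 31 34 33
f 33 35 31
f 32 38 34
f 36 32 35
f 36 38 32
f 34 38 33
f 37 35 33
f 33 38 37
f 37 36 35
f 38 36 37
f 40 39 43
f 40 43 41
f 41 43 44
f 41 44 42
f 43 39 45
f 43 45 44
f 44 45 46
f 44 46 42
f 45 39 47
f 45 47 46
f 46 47 48
f 46 48 42
f 47 39 49
f 47 49 48
f 48 49 50
f 48 50 42
f 49 39 51
f 49 51 50
f 50 51 52
f 50 52 42
f 51 39 53
f 51 53 52
f 52 53 54
f 52 54 42
f 53 39 55
f 53 55 54
f 54 55 56
f 54 56 42
f 55 39 57
f 55 57 56
f 56 57 58
f 56 58 42
f 57 39 59
f 57 59 58
f 58 59 60
f 58 60 42
f 59 39 40
f 59 40 60
f 60 40 41
f 60 41 42
f 62 64 61
f 65 62 61
f 61 64 63
f 63 65 61
f 62 68 64
f 66 62 65
f 66 68 62
f 64 68 63
f 67 65 63
f 63 68 67
f 67 66 65
f 68 66 67
f 69 106 85
f 106 80 109
f 85 109 74
f 106 109 85
f 69 85 81
f 85 74 86
f 81 86 70
f 85 86 81
f 69 81 90
f 81 70 91
f 90 91 76
f 81 91 90
f 69 90 102
f 90 76 105
f 102 105 79
f 90 105 102
f 69 102 106
f 102 79 110
f 106 110 80
f 102 110 106
f 70 86 97
f 86 74 100
f 97 100 78
f 86 100 97
f 74 109 87
f 109 80 108
f 87 108 73
f 109 108 87
f 80 110 107
f 110 79 103
f 107 103 71
f 110 103 107
f 79 105 104
f 105 76 92
f 104 92 75
f 105 92 104
f 76 91 96
f 91 70 93
f 96 93 77
f 91 93 96
f 72 98 84
f 98 78 99
f 84 99 73
f 98 99 84
f 72 84 82
f 84 73 83
f 82 83 71
f 84 83 82
f 72 82 89
f 82 71 88
f 89 88 75
f 82 88 89
f 72 89 94
f 89 75 95
f 94 95 77
f 89 95 94
f 72 94 98
f 94 77 101
f 98 101 78
f 94 101 98
f 73 99 87
f 99 78 100
f 87 100 74
f 99 100 87
f 71 83 107
f 83 73 108
f 107 108 80
f 83 108 107
f 75 88 104
f 88 71 103
f 104 103 79
f 88 103 104
f 77 95 96
f 95 75 92
f 96 92 76
f 95 92 96
f 78 101 97
f 101 77 93
f 97 93 70
f 101 93 97



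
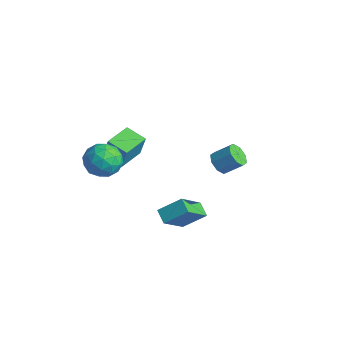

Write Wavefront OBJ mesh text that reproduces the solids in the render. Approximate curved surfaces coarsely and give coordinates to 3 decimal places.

v -2.665 -2.728 2.383
v -1.57 -2.897 2.089
v -2.93 -4.563 2.451
v -1.835 -4.732 2.157
v -2.092 -4.298 3.187
v -1.928 -3.165 3.145
v -2.572 -4.295 1.395
v -2.408 -3.162 1.353
v -1.512 -3.866 1.479
v -1.216 -3.867 2.586
v -3.284 -3.593 1.954
v -2.988 -3.594 3.061
v -2.094 -2.652 2.23
v -2.406 -4.808 2.31
v -2.557 -4.553 2.915
v -1.913 -4.653 2.743
v -2.305 -2.809 2.85
v -1.661 -2.908 2.678
v -1.968 -3.732 3.323
v -2.839 -4.552 1.862
v -2.195 -4.651 1.69
v -2.587 -2.807 1.797
v -1.943 -2.907 1.625
v -2.532 -3.728 1.217
v -1.417 -3.32 1.699
v -1.572 -4.398 1.739
v -2.006 -4.142 1.291
v -1.909 -3.476 1.266
v -1.243 -3.321 2.349
v -1.398 -4.399 2.39
v -1.549 -4.145 2.995
v -1.453 -3.478 2.97
v -1.209 -3.891 1.991
v -3.102 -3.061 2.15
v -3.257 -4.139 2.191
v -3.047 -3.982 1.57
v -2.951 -3.315 1.545
v -2.928 -3.062 2.801
v -3.083 -4.14 2.841
v -2.591 -3.984 3.274
v -2.494 -3.318 3.249
v -3.291 -3.569 2.549
v -4.154 -2.491 0.786
v -3.713 -2.417 2.239
v -4.674 -0.885 0.862
v -4.233 -0.811 2.315
v -2.967 -2.089 0.405
v -2.526 -2.015 1.858
v -3.487 -0.483 0.481
v -3.046 -0.409 1.934
v -0.603 2.726 -0.013
v -0.238 3.051 -0.621
v 0.469 3.799 0.205
v 0.103 3.474 0.813
v -0.733 3.347 -0.466
v -0.026 4.096 0.36
v -1.151 3.28 -0.046
v -0.445 4.028 0.78
v -1.249 2.887 0.393
v -0.543 3.636 1.219
v -0.969 2.401 0.595
v -0.262 3.149 1.421
v -0.474 2.104 0.44
v 0.233 2.853 1.266
v -0.055 2.172 0.02
v 0.651 2.92 0.846
v 0.043 2.564 -0.419
v 0.749 3.313 0.407
v 2.541 -3.628 1.426
v 3.226 -2.592 2.301
v 2.056 -2.072 -0.037
v 2.741 -1.036 0.839
v 3.319 -3.784 1.001
v 4.004 -2.748 1.877
v 2.834 -2.228 -0.461
v 3.519 -1.192 0.414
f 1 38 17
f 38 12 41
f 17 41 6
f 38 41 17
f 1 17 13
f 17 6 18
f 13 18 2
f 17 18 13
f 1 13 22
f 13 2 23
f 22 23 8
f 13 23 22
f 1 22 34
f 22 8 37
f 34 37 11
f 22 37 34
f 1 34 38
f 34 11 42
f 38 42 12
f 34 42 38
f 2 18 29
f 18 6 32
f 29 32 10
f 18 32 29
f 6 41 19
f 41 12 40
f 19 40 5
f 41 40 19
f 12 42 39
f 42 11 35
f 39 35 3
f 42 35 39
f 11 37 36
f 37 8 24
f 36 24 7
f 37 24 36
f 8 23 28
f 23 2 25
f 28 25 9
f 23 25 28
f 4 30 16
f 30 10 31
f 16 31 5
f 30 31 16
f 4 16 14
f 16 5 15
f 14 15 3
f 16 15 14
f 4 14 21
f 14 3 20
f 21 20 7
f 14 20 21
f 4 21 26
f 21 7 27
f 26 27 9
f 21 27 26
f 4 26 30
f 26 9 33
f 30 33 10
f 26 33 30
f 5 31 19
f 31 10 32
f 19 32 6
f 31 32 19
f 3 15 39
f 15 5 40
f 39 40 12
f 15 40 39
f 7 20 36
f 20 3 35
f 36 35 11
f 20 35 36
f 9 27 28
f 27 7 24
f 28 24 8
f 27 24 28
f 10 33 29
f 33 9 25
f 29 25 2
f 33 25 29
f 44 46 43
f 47 44 43
f 43 46 45
f 45 47 43
f 44 50 46
f 48 44 47
f 48 50 44
f 46 50 45
f 49 47 45
f 45 50 49
f 49 48 47
f 50 48 49
f 52 51 55
f 52 55 53
f 53 55 56
f 53 56 54
f 55 51 57
f 55 57 56
f 56 57 58
f 56 58 54
f 57 51 59
f 57 59 58
f 58 59 60
f 58 60 54
f 59 51 61
f 59 61 60
f 60 61 62
f 60 62 54
f 61 51 63
f 61 63 62
f 62 63 64
f 62 64 54
f 63 51 65
f 63 65 64
f 64 65 66
f 64 66 54
f 65 51 67
f 65 67 66
f 66 67 68
f 66 68 54
f 67 51 52
f 67 52 68
f 68 52 53
f 68 53 54
f 70 72 69
f 73 70 69
f 69 72 71
f 71 73 69
f 70 76 72
f 74 70 73
f 74 76 70
f 72 76 71
f 75 73 71
f 71 76 75
f 75 74 73
f 76 74 75



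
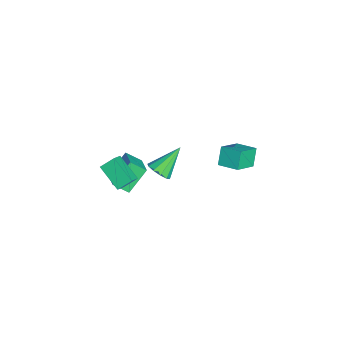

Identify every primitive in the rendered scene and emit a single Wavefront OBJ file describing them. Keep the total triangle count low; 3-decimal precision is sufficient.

v -2.68 -3.608 -4.558
v -3.532 -2.471 -3.165
v -2.485 -2.604 -5.258
v -3.337 -1.466 -3.865
v -0.963 -3.354 -3.715
v -1.815 -2.216 -2.322
v -0.768 -2.349 -4.415
v -1.62 -1.212 -3.022
v 3.976 2.749 3.564
v 3.28 2.97 4.602
v 2.827 3.773 2.575
v 2.13 3.994 3.613
v 4.71 3.826 3.827
v 4.013 4.047 4.865
v 3.56 4.85 2.838
v 2.864 5.071 3.876
v 4.174 -0.702 3.323
v 4.875 -0.28 3.376
v 3.286 0.602 4.677
v 4.6 -0.079 3.001
v 4.161 -0.116 2.75
v 3.728 -0.377 2.717
v 3.465 -0.762 2.915
v 3.473 -1.125 3.27
v 3.749 -1.326 3.644
v 4.187 -1.289 3.896
v 4.621 -1.028 3.929
v 4.883 -0.643 3.73
v 1.101 -3.719 0.778
v 0.937 -2.866 1.435
v 2.363 -2.725 -0.199
v 2.199 -1.871 0.458
v 1.921 -4.089 1.462
v 1.757 -3.235 2.119
v 3.183 -3.094 0.485
v 3.019 -2.241 1.142
f 2 4 1
f 5 2 1
f 1 4 3
f 3 5 1
f 2 8 4
f 6 2 5
f 6 8 2
f 4 8 3
f 7 5 3
f 3 8 7
f 7 6 5
f 8 6 7
f 10 12 9
f 13 10 9
f 9 12 11
f 11 13 9
f 10 16 12
f 14 10 13
f 14 16 10
f 12 16 11
f 15 13 11
f 11 16 15
f 15 14 13
f 16 14 15
f 18 17 20
f 18 20 19
f 20 17 21
f 20 21 19
f 21 17 22
f 21 22 19
f 22 17 23
f 22 23 19
f 23 17 24
f 23 24 19
f 24 17 25
f 24 25 19
f 25 17 26
f 25 26 19
f 26 17 27
f 26 27 19
f 27 17 28
f 27 28 19
f 28 17 18
f 28 18 19
f 30 32 29
f 33 30 29
f 29 32 31
f 31 33 29
f 30 36 32
f 34 30 33
f 34 36 30
f 32 36 31
f 35 33 31
f 31 36 35
f 35 34 33
f 36 34 35



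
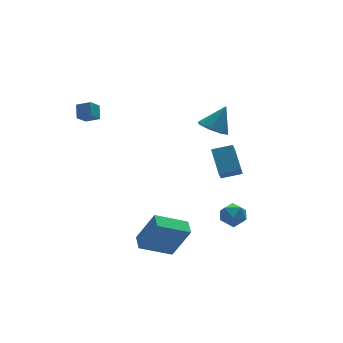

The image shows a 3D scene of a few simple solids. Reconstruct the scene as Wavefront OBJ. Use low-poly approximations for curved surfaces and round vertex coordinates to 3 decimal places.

v 0.658 -3.569 -1.625
v 1.107 -3.262 -2.181
v 1.673 -3.738 -0.899
v 2.122 -3.431 -1.455
v 1.62 -2.98 -1.067
v 0.993 -2.876 -1.516
v 1.787 -4.124 -1.564
v 1.16 -4.02 -2.013
v 1.805 -3.605 -2.144
v 1.702 -2.898 -1.836
v 1.078 -4.102 -1.244
v 0.975 -3.395 -0.936
v 2.155 -2.707 1.109
v 2.355 -1.462 2.044
v 1.149 -2.348 0.846
v 1.349 -1.103 1.781
v 2.551 -2.177 0.319
v 2.751 -0.932 1.254
v 1.545 -1.818 0.056
v 1.745 -0.573 0.991
v -3.558 -3.318 -2.529
v -2.821 -3.849 -0.781
v -3.324 -2.494 -2.378
v -2.587 -3.025 -0.63
v -1.933 -3.635 -3.31
v -1.196 -4.166 -1.562
v -1.699 -2.811 -3.159
v -0.962 -3.342 -1.411
v -4.454 1.998 3.823
v -4.223 2.61 4.381
v -3.871 2.289 3.262
v -3.639 2.901 3.82
v -3.901 1.499 4.14
v -3.669 2.111 4.698
v -3.317 1.79 3.579
v -3.086 2.402 4.137
v 2.953 1.974 1.086
v 3.499 1.332 0.835
v 3.787 2.166 2.414
v 3.699 1.938 0.622
v 3.462 2.566 0.68
v 2.926 2.847 0.977
v 2.406 2.617 1.337
v 2.206 2.01 1.551
v 2.443 1.382 1.492
v 2.979 1.101 1.196
f 1 12 6
f 1 6 2
f 1 2 8
f 1 8 11
f 1 11 12
f 2 6 10
f 6 12 5
f 12 11 3
f 11 8 7
f 8 2 9
f 4 10 5
f 4 5 3
f 4 3 7
f 4 7 9
f 4 9 10
f 5 10 6
f 3 5 12
f 7 3 11
f 9 7 8
f 10 9 2
f 14 16 13
f 17 14 13
f 13 16 15
f 15 17 13
f 14 20 16
f 18 14 17
f 18 20 14
f 16 20 15
f 19 17 15
f 15 20 19
f 19 18 17
f 20 18 19
f 22 24 21
f 25 22 21
f 21 24 23
f 23 25 21
f 22 28 24
f 26 22 25
f 26 28 22
f 24 28 23
f 27 25 23
f 23 28 27
f 27 26 25
f 28 26 27
f 30 32 29
f 33 30 29
f 29 32 31
f 31 33 29
f 30 36 32
f 34 30 33
f 34 36 30
f 32 36 31
f 35 33 31
f 31 36 35
f 35 34 33
f 36 34 35
f 38 37 40
f 38 40 39
f 40 37 41
f 40 41 39
f 41 37 42
f 41 42 39
f 42 37 43
f 42 43 39
f 43 37 44
f 43 44 39
f 44 37 45
f 44 45 39
f 45 37 46
f 45 46 39
f 46 37 38
f 46 38 39



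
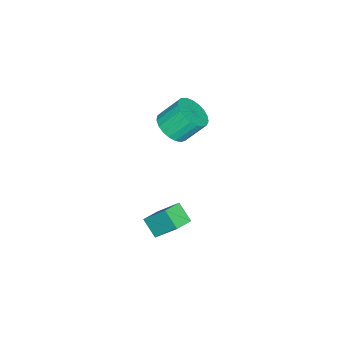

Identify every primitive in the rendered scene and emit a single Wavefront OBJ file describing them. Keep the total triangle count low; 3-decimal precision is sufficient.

v -2.765 -3.382 1.639
v -1.939 -3.121 1.794
v -2.389 -2.317 2.836
v -3.215 -2.578 2.681
v -2.054 -2.871 1.552
v -2.503 -2.068 2.594
v -2.291 -2.71 1.325
v -2.741 -1.906 2.367
v -2.611 -2.665 1.153
v -3.06 -1.861 2.194
v -2.957 -2.744 1.064
v -3.406 -1.94 2.105
v -3.27 -2.933 1.075
v -3.719 -2.129 2.116
v -3.496 -3.2 1.184
v -3.945 -2.396 2.225
v -3.595 -3.498 1.371
v -4.045 -2.694 2.412
v -3.551 -3.776 1.605
v -4.001 -2.972 2.646
v -3.371 -3.986 1.844
v -3.821 -3.182 2.886
v -3.087 -4.092 2.049
v -3.536 -3.288 3.09
v -2.746 -4.074 2.182
v -3.196 -3.271 3.223
v -2.409 -3.937 2.222
v -2.859 -3.134 3.263
v -2.134 -3.704 2.161
v -2.583 -2.901 3.202
v -1.968 -3.416 2.01
v -2.417 -2.612 3.051
v -1.035 -2.714 -4.01
v -1.395 -3.452 -3.356
v -0.968 -1.626 -2.744
v -1.329 -2.364 -2.091
v -0.171 -2.976 -3.829
v -0.532 -3.714 -3.176
v -0.105 -1.888 -2.564
v -0.465 -2.626 -1.91
f 2 1 5
f 2 5 3
f 3 5 6
f 3 6 4
f 5 1 7
f 5 7 6
f 6 7 8
f 6 8 4
f 7 1 9
f 7 9 8
f 8 9 10
f 8 10 4
f 9 1 11
f 9 11 10
f 10 11 12
f 10 12 4
f 11 1 13
f 11 13 12
f 12 13 14
f 12 14 4
f 13 1 15
f 13 15 14
f 14 15 16
f 14 16 4
f 15 1 17
f 15 17 16
f 16 17 18
f 16 18 4
f 17 1 19
f 17 19 18
f 18 19 20
f 18 20 4
f 19 1 21
f 19 21 20
f 20 21 22
f 20 22 4
f 21 1 23
f 21 23 22
f 22 23 24
f 22 24 4
f 23 1 25
f 23 25 24
f 24 25 26
f 24 26 4
f 25 1 27
f 25 27 26
f 26 27 28
f 26 28 4
f 27 1 29
f 27 29 28
f 28 29 30
f 28 30 4
f 29 1 31
f 29 31 30
f 30 31 32
f 30 32 4
f 31 1 2
f 31 2 32
f 32 2 3
f 32 3 4
f 34 36 33
f 37 34 33
f 33 36 35
f 35 37 33
f 34 40 36
f 38 34 37
f 38 40 34
f 36 40 35
f 39 37 35
f 35 40 39
f 39 38 37
f 40 38 39



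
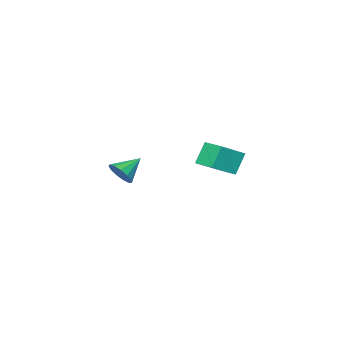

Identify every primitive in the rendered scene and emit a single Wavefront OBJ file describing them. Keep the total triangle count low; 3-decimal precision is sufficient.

v -3.787 -2.305 -1.153
v -4.564 -2.455 0.134
v -3.665 -0.74 -0.896
v -4.442 -0.89 0.39
v -2.378 -2.55 -0.33
v -3.155 -2.7 0.956
v -2.256 -0.985 -0.074
v -3.033 -1.135 1.213
v 3.711 -0.96 1.183
v 4.044 -0.444 1.726
v 2.449 -0.94 1.937
v 3.851 -0.181 1.398
v 3.615 -0.166 1.001
v 3.408 -0.403 0.663
v 3.298 -0.817 0.489
v 3.319 -1.276 0.536
v 3.464 -1.635 0.788
v 3.687 -1.779 1.165
v 3.918 -1.664 1.548
v 4.083 -1.325 1.815
v 4.13 -0.87 1.882
f 2 4 1
f 5 2 1
f 1 4 3
f 3 5 1
f 2 8 4
f 6 2 5
f 6 8 2
f 4 8 3
f 7 5 3
f 3 8 7
f 7 6 5
f 8 6 7
f 10 9 12
f 10 12 11
f 12 9 13
f 12 13 11
f 13 9 14
f 13 14 11
f 14 9 15
f 14 15 11
f 15 9 16
f 15 16 11
f 16 9 17
f 16 17 11
f 17 9 18
f 17 18 11
f 18 9 19
f 18 19 11
f 19 9 20
f 19 20 11
f 20 9 21
f 20 21 11
f 21 9 10
f 21 10 11



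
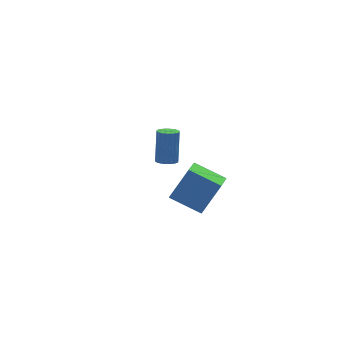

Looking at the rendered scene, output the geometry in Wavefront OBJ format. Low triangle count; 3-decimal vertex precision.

v -2.982 -2.585 2.89
v -2.017 -2.551 4.491
v -2.272 -1.53 2.439
v -1.306 -1.495 4.04
v -1.834 -3.645 2.22
v -0.868 -3.61 3.821
v -1.123 -2.589 1.769
v -0.158 -2.555 3.37
v -0.843 3.059 0.786
v -0.289 2.938 0.728
v 0.017 3.521 2.457
v -0.537 3.641 2.514
v -0.303 3.179 0.649
v 0.003 3.762 2.378
v -0.424 3.396 0.598
v -0.118 3.979 2.327
v -0.628 3.546 0.583
v -0.322 4.129 2.312
v -0.874 3.6 0.609
v -0.568 4.182 2.338
v -1.115 3.546 0.669
v -0.809 4.129 2.398
v -1.301 3.396 0.753
v -0.995 3.979 2.482
v -1.397 3.179 0.843
v -1.091 3.762 2.572
v -1.383 2.938 0.922
v -1.077 3.521 2.651
v -1.262 2.721 0.973
v -0.956 3.304 2.702
v -1.058 2.571 0.988
v -0.752 3.154 2.717
v -0.812 2.518 0.962
v -0.506 3.1 2.691
v -0.571 2.571 0.902
v -0.265 3.154 2.631
v -0.385 2.721 0.818
v -0.079 3.304 2.547
f 2 4 1
f 5 2 1
f 1 4 3
f 3 5 1
f 2 8 4
f 6 2 5
f 6 8 2
f 4 8 3
f 7 5 3
f 3 8 7
f 7 6 5
f 8 6 7
f 10 9 13
f 10 13 11
f 11 13 14
f 11 14 12
f 13 9 15
f 13 15 14
f 14 15 16
f 14 16 12
f 15 9 17
f 15 17 16
f 16 17 18
f 16 18 12
f 17 9 19
f 17 19 18
f 18 19 20
f 18 20 12
f 19 9 21
f 19 21 20
f 20 21 22
f 20 22 12
f 21 9 23
f 21 23 22
f 22 23 24
f 22 24 12
f 23 9 25
f 23 25 24
f 24 25 26
f 24 26 12
f 25 9 27
f 25 27 26
f 26 27 28
f 26 28 12
f 27 9 29
f 27 29 28
f 28 29 30
f 28 30 12
f 29 9 31
f 29 31 30
f 30 31 32
f 30 32 12
f 31 9 33
f 31 33 32
f 32 33 34
f 32 34 12
f 33 9 35
f 33 35 34
f 34 35 36
f 34 36 12
f 35 9 37
f 35 37 36
f 36 37 38
f 36 38 12
f 37 9 10
f 37 10 38
f 38 10 11
f 38 11 12



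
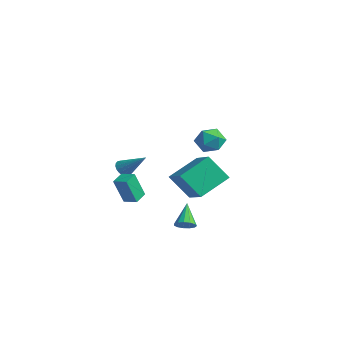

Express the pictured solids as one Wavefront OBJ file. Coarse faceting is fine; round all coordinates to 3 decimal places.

v -0.782 0.826 0.082
v -0.805 2.56 0.994
v 0.057 1.538 -1.252
v 0.034 3.273 -0.34
v 0.906 0.407 0.92
v 0.883 2.142 1.832
v 1.745 1.12 -0.414
v 1.722 2.854 0.498
v 4.065 -1.35 -0.762
v 4.502 -1.346 -0.412
v 3.255 -0.71 0.242
v 4.515 -1.075 -0.574
v 4.385 -0.892 -0.796
v 4.154 -0.855 -1.007
v 3.894 -0.975 -1.14
v 3.689 -1.214 -1.153
v 3.603 -1.496 -1.042
v 3.664 -1.733 -0.842
v 3.852 -1.847 -0.616
v 4.108 -1.805 -0.437
v 4.35 -1.617 -0.361
v -3.504 -0.204 -0.105
v -3.099 -0.289 -0.497
v -2.316 0.424 0.985
v -3.178 -0.053 -0.547
v -3.321 0.153 -0.51
v -3.501 0.288 -0.392
v -3.681 0.326 -0.218
v -3.826 0.258 -0.021
v -3.907 0.099 0.159
v -3.909 -0.12 0.287
v -3.83 -0.356 0.337
v -3.686 -0.561 0.3
v -3.507 -0.697 0.182
v -3.327 -0.734 0.008
v -3.182 -0.667 -0.189
v -3.1 -0.508 -0.369
v 0.688 2.727 3.098
v 1.113 2.481 3.806
v 1.187 1.619 2.414
v 1.612 1.373 3.122
v 0.751 1.333 3.101
v 0.443 2.019 3.523
v 1.857 2.081 2.697
v 1.549 2.767 3.119
v 1.836 2.082 3.559
v 1.152 1.62 3.808
v 1.148 2.48 2.412
v 0.464 2.018 2.661
v -1.205 -1.608 -1.225
v -1.332 -2.138 0.289
v -1.579 -0.889 -1.005
v -1.706 -1.419 0.51
v -0.474 -1.281 -1.05
v -0.601 -1.811 0.465
v -0.848 -0.562 -0.829
v -0.975 -1.092 0.685
f 2 4 1
f 5 2 1
f 1 4 3
f 3 5 1
f 2 8 4
f 6 2 5
f 6 8 2
f 4 8 3
f 7 5 3
f 3 8 7
f 7 6 5
f 8 6 7
f 10 9 12
f 10 12 11
f 12 9 13
f 12 13 11
f 13 9 14
f 13 14 11
f 14 9 15
f 14 15 11
f 15 9 16
f 15 16 11
f 16 9 17
f 16 17 11
f 17 9 18
f 17 18 11
f 18 9 19
f 18 19 11
f 19 9 20
f 19 20 11
f 20 9 21
f 20 21 11
f 21 9 10
f 21 10 11
f 23 22 25
f 23 25 24
f 25 22 26
f 25 26 24
f 26 22 27
f 26 27 24
f 27 22 28
f 27 28 24
f 28 22 29
f 28 29 24
f 29 22 30
f 29 30 24
f 30 22 31
f 30 31 24
f 31 22 32
f 31 32 24
f 32 22 33
f 32 33 24
f 33 22 34
f 33 34 24
f 34 22 35
f 34 35 24
f 35 22 36
f 35 36 24
f 36 22 37
f 36 37 24
f 37 22 23
f 37 23 24
f 38 49 43
f 38 43 39
f 38 39 45
f 38 45 48
f 38 48 49
f 39 43 47
f 43 49 42
f 49 48 40
f 48 45 44
f 45 39 46
f 41 47 42
f 41 42 40
f 41 40 44
f 41 44 46
f 41 46 47
f 42 47 43
f 40 42 49
f 44 40 48
f 46 44 45
f 47 46 39
f 51 53 50
f 54 51 50
f 50 53 52
f 52 54 50
f 51 57 53
f 55 51 54
f 55 57 51
f 53 57 52
f 56 54 52
f 52 57 56
f 56 55 54
f 57 55 56

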